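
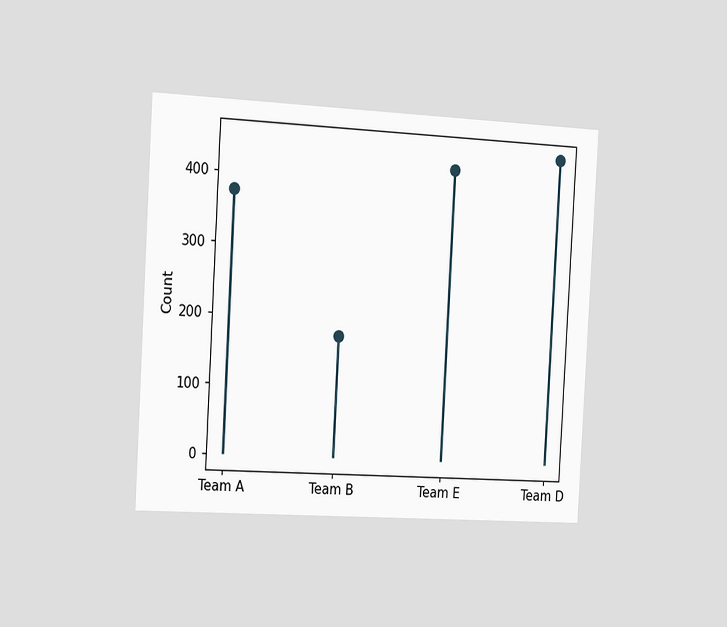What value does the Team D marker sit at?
450

The chart is tilted about 3° clockwise and viewed slightly from the left. The Team D marker sits at 450.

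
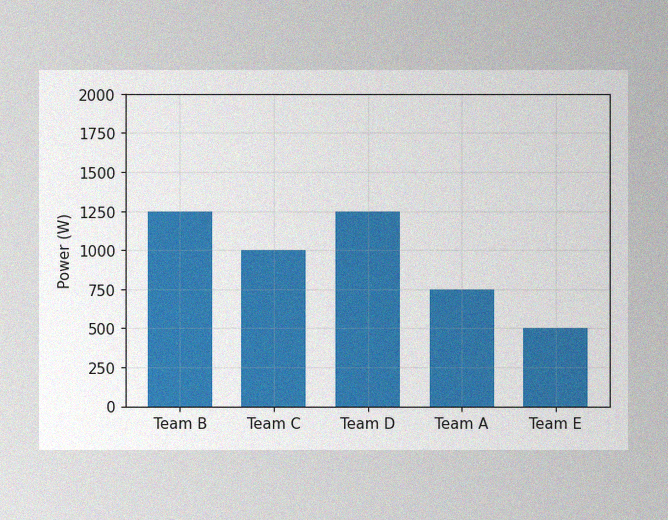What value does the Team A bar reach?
750W

The image has some photo noise and uneven lighting. Reading along the chart's y-axis, the Team A bar reaches 750W.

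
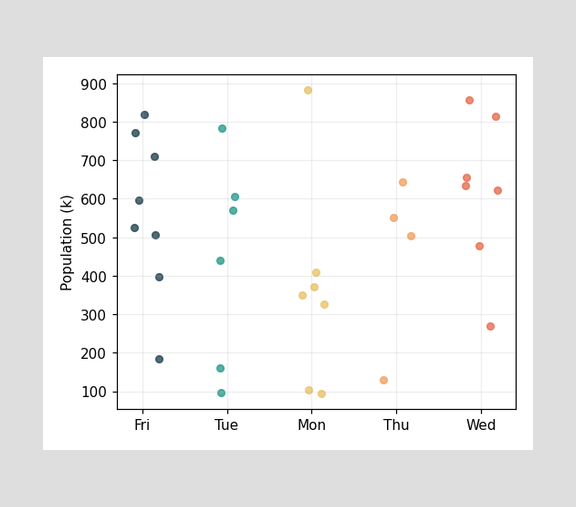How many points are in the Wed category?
7

Counting the markers in the Wed column gives 7.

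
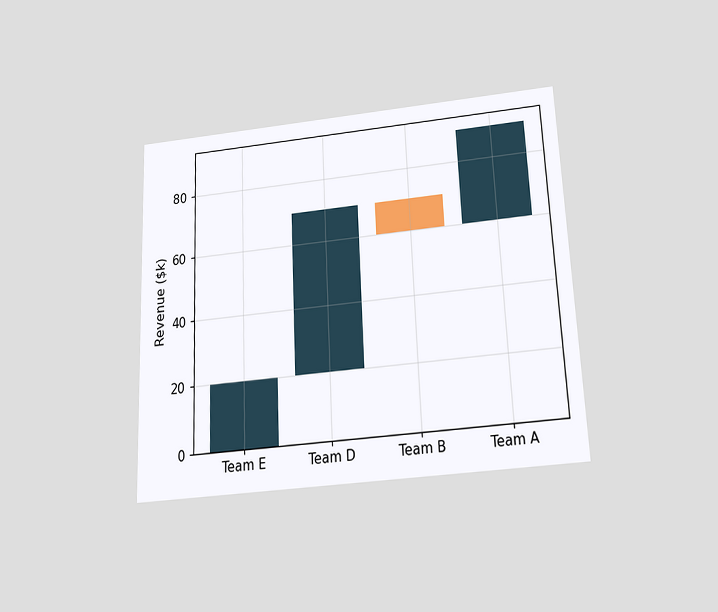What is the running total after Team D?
The chart is tilted about 2° counter-clockwise and viewed slightly from below. After Team D the running total reaches $70k.

$70k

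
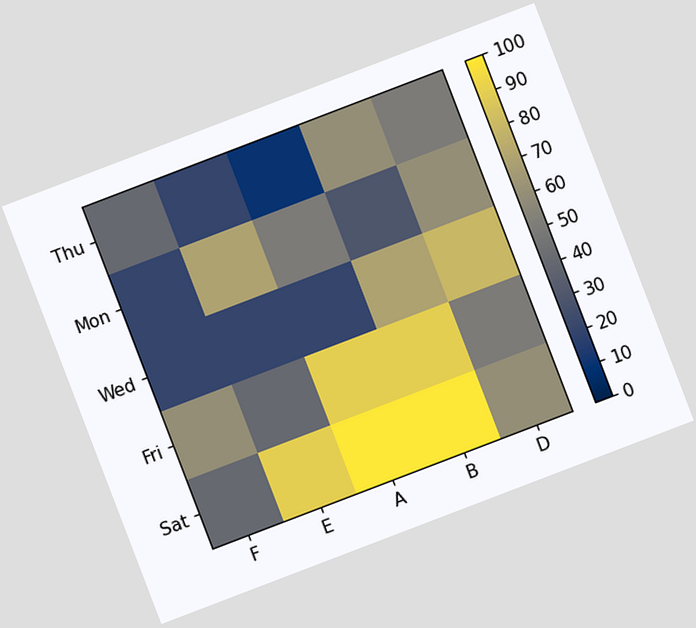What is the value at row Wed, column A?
20

The chart is tilted about 21° counter-clockwise. Matching cell (Wed, A) against the colorbar gives 20.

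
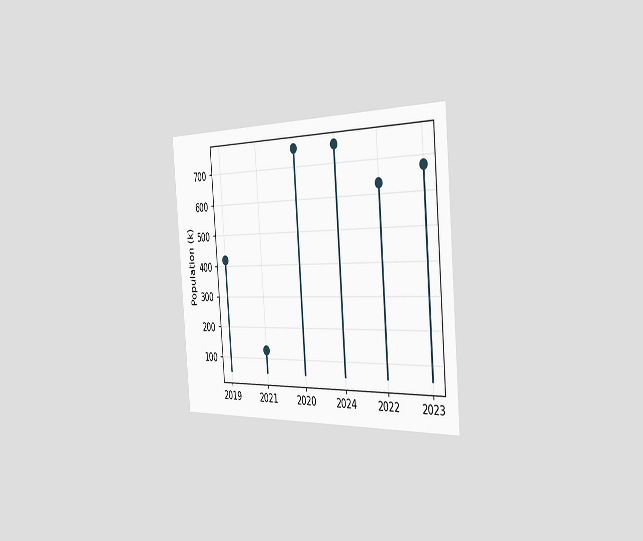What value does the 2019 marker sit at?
The chart is tilted about 5° counter-clockwise and viewed slightly from the right. The 2019 marker sits at 420k.

420k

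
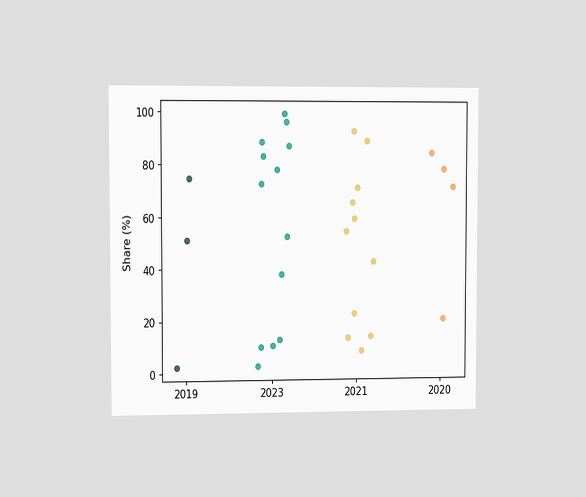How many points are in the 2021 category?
11

The chart is viewed slightly from the left. Counting the markers in the 2021 column gives 11.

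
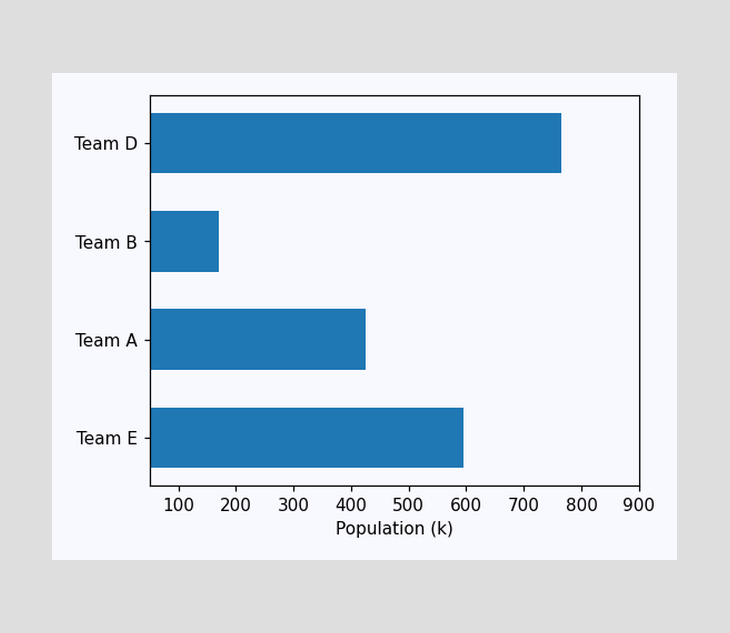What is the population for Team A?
425k

Reading along the chart's x-axis, the Team A bar reaches 425k.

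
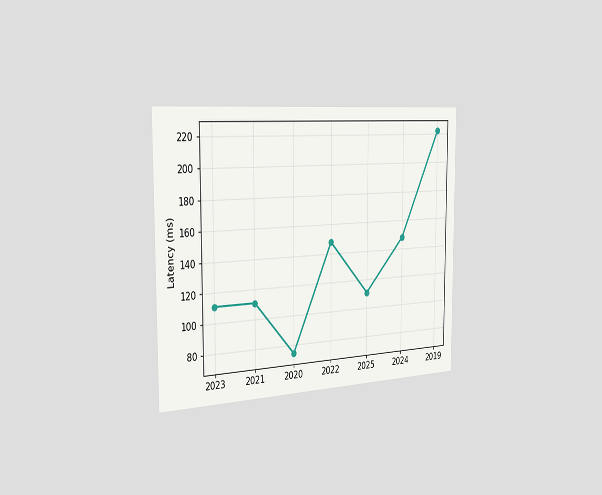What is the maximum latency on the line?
222ms

The chart is viewed slightly from the left. The highest point is at 2019, and reading across to the y-axis gives 222ms.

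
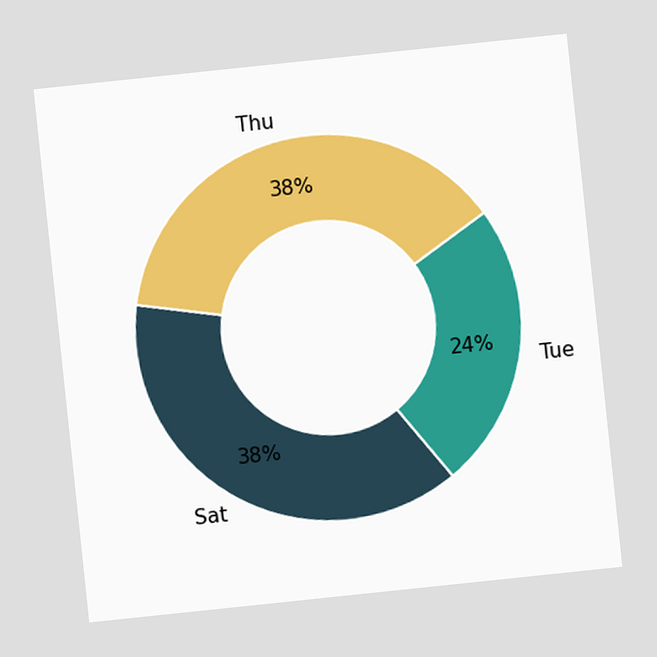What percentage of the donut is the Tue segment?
24%

The chart is tilted about 6° counter-clockwise. The Tue segment takes up 24% of the ring.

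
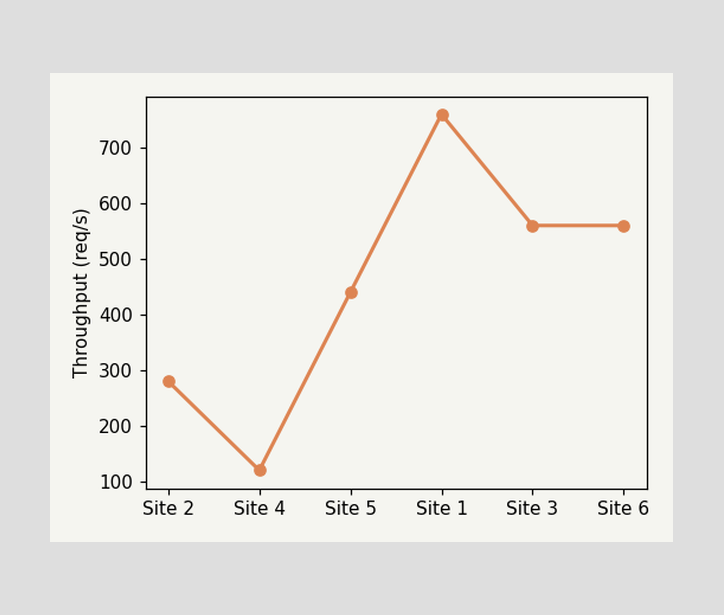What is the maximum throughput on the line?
The highest point is at Site 1, and reading across to the y-axis gives 760req/s.

760req/s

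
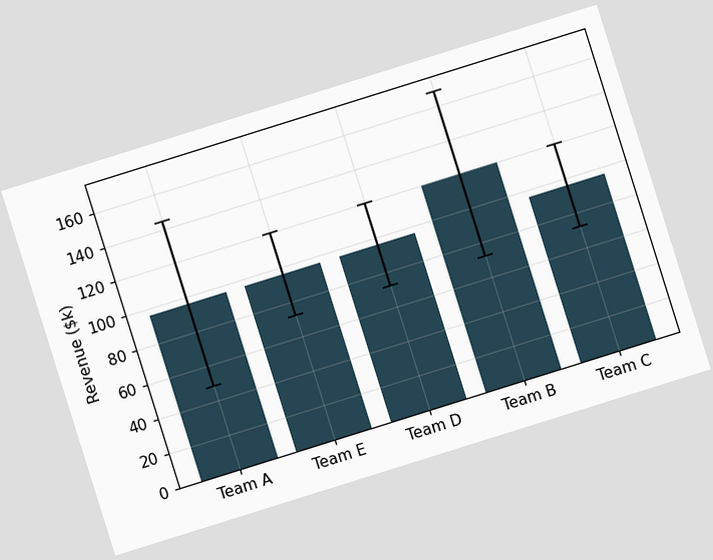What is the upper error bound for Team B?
The chart is tilted about 17° counter-clockwise. The Team B bar's upper whisker reaches $168k.

$168k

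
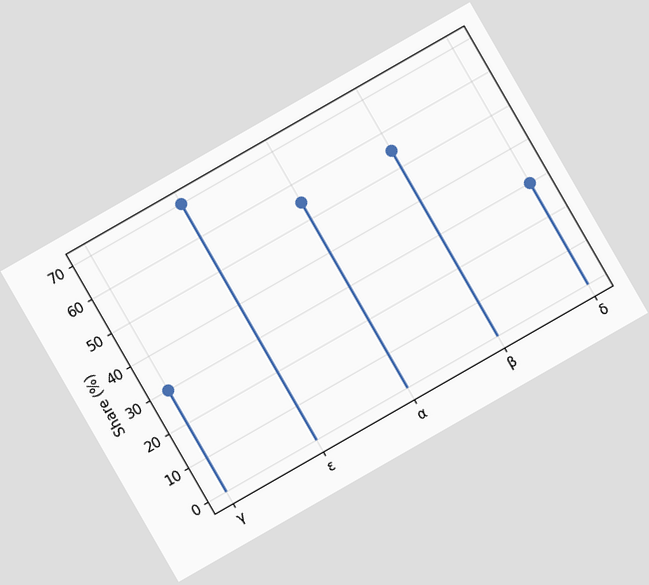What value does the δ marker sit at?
The chart is tilted about 30° counter-clockwise. The δ marker sits at 30%.

30%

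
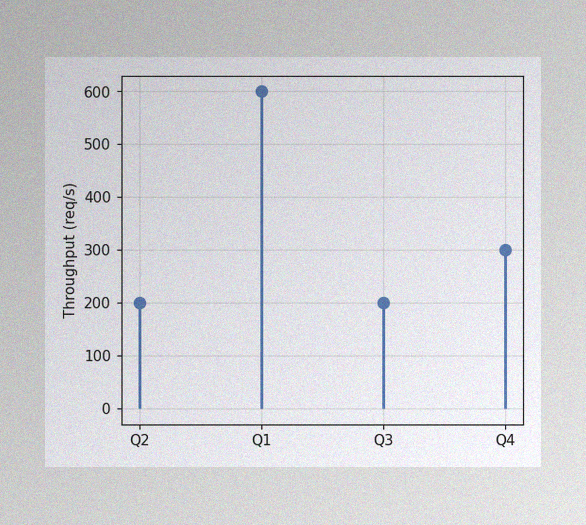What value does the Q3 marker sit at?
The image has some photo noise and uneven lighting. The Q3 marker sits at 200req/s.

200req/s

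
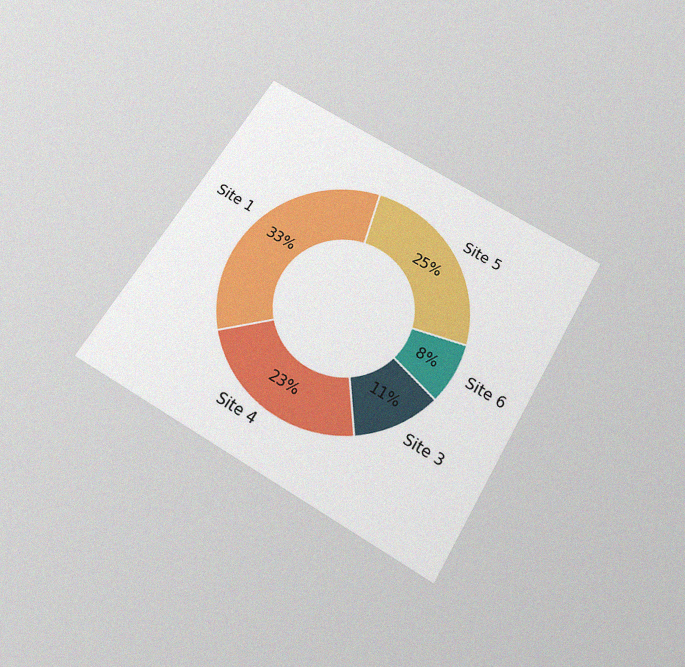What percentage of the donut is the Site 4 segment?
The chart is tilted about 31° clockwise and viewed slightly from below, with some photo noise. The Site 4 segment takes up 23% of the ring.

23%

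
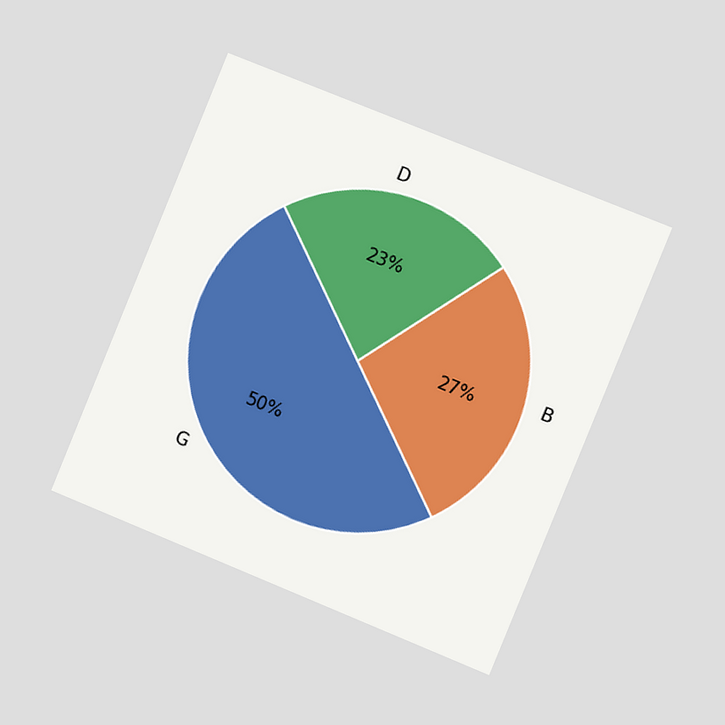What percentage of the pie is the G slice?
50%

The chart is tilted about 22° clockwise and viewed slightly from the right. The G slice takes up 50% of the pie.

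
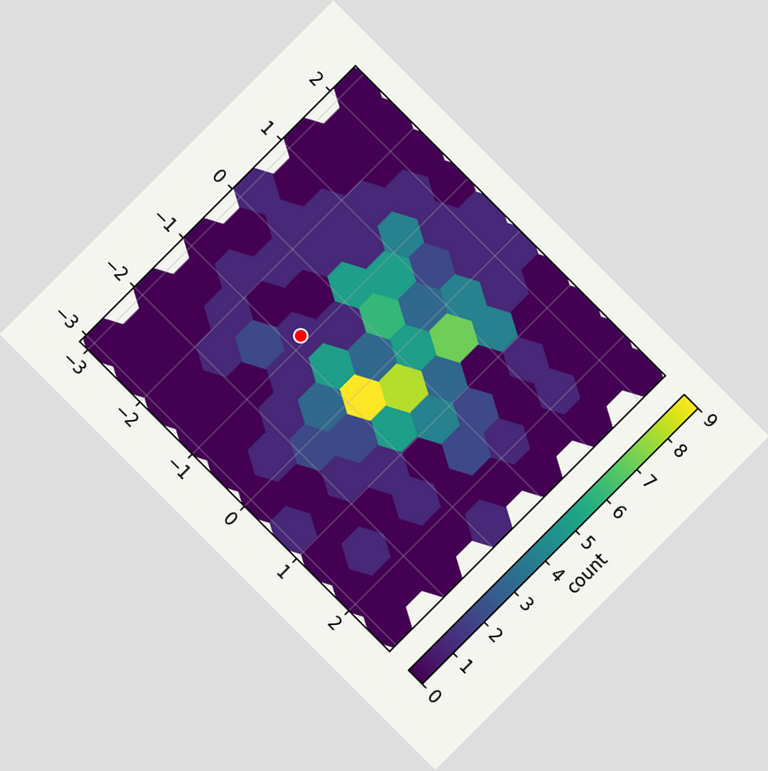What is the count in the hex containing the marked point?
The chart is tilted about 45° clockwise. The marked hex reads 1 on the colorbar.

1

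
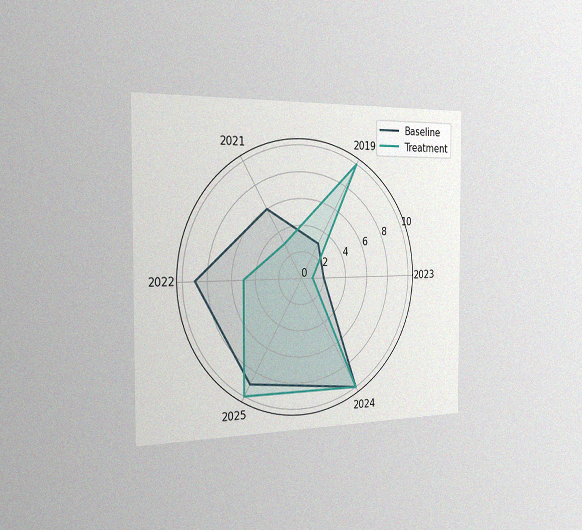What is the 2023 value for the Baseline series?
2

The chart is viewed slightly from the left, with some photo noise. On the 2023 axis, Baseline reaches 2.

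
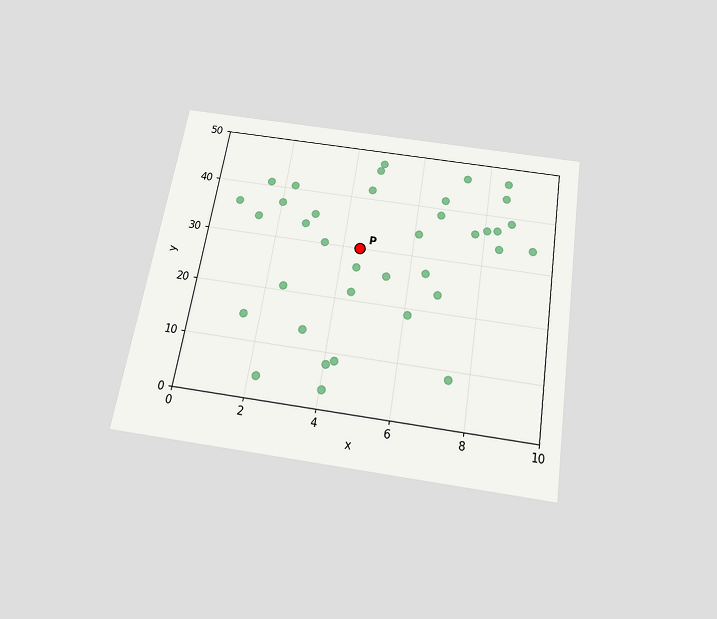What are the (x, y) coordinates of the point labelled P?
The chart is tilted about 9° clockwise and viewed slightly from below. Following the gridlines from P to each axis, P sits at (4.5, 30).

(4.5, 30)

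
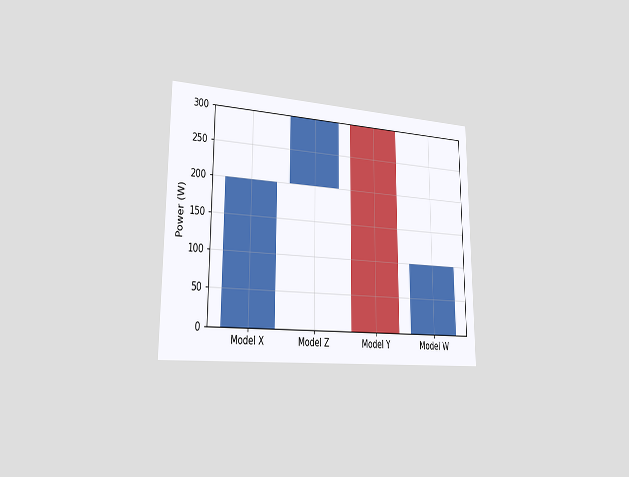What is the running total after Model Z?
The chart is viewed slightly from the left. After Model Z the running total reaches 300W.

300W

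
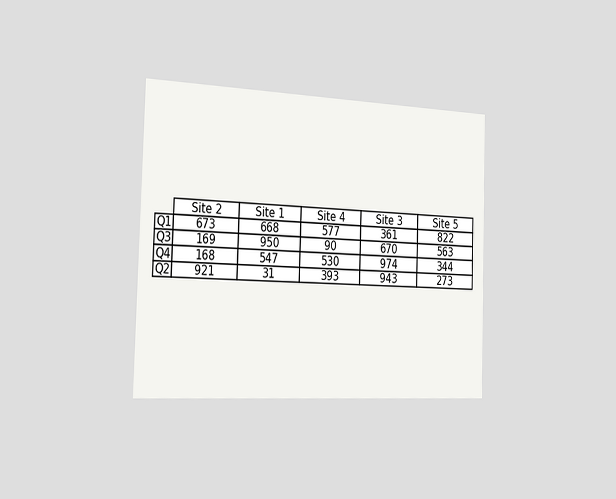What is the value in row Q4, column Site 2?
168

The chart is viewed slightly from the left. The (Q4, Site 2) cell reads 168.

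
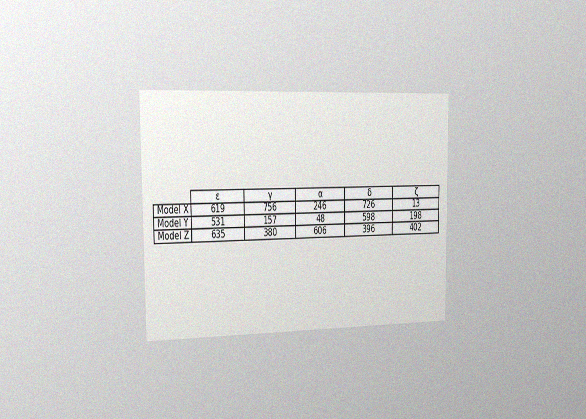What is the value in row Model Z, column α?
The chart is viewed slightly from the left, with some photo noise. The (Model Z, α) cell reads 606.

606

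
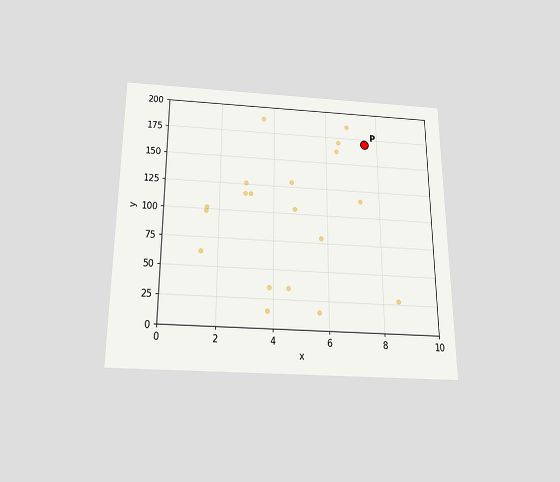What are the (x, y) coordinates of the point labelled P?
(7.5, 170)

The chart is viewed slightly from below. Following the gridlines from P to each axis, P sits at (7.5, 170).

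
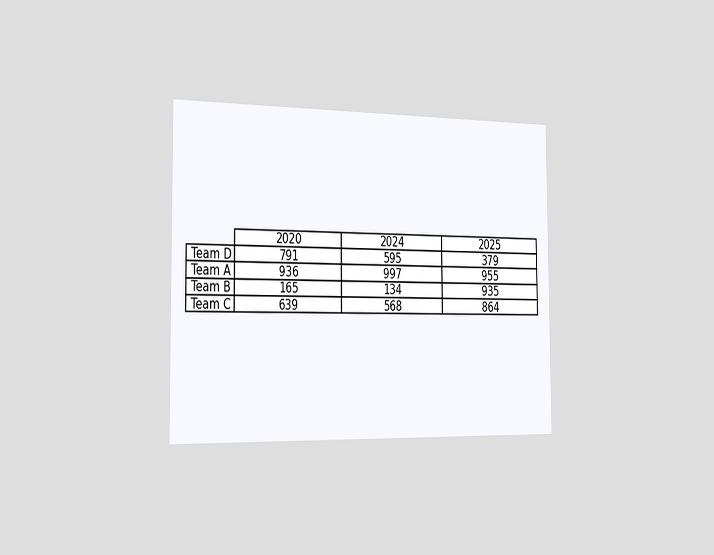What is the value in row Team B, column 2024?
134

The chart is viewed slightly from the left. The (Team B, 2024) cell reads 134.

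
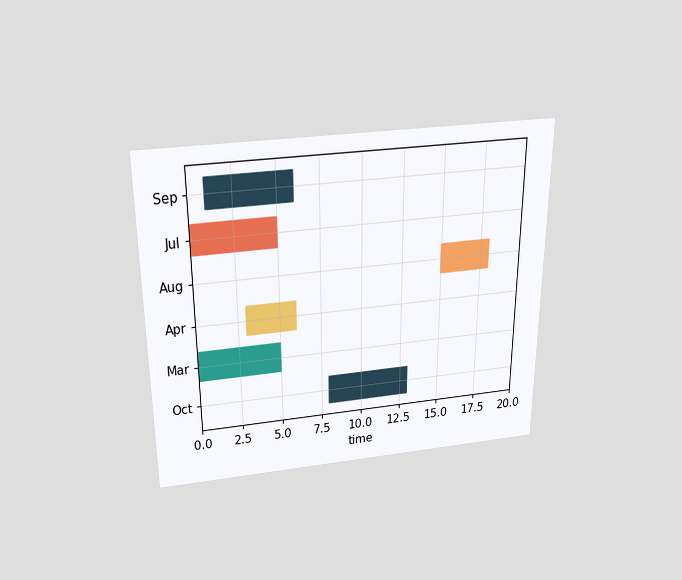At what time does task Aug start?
15

The chart is viewed slightly from above. The Aug bar begins at t=15.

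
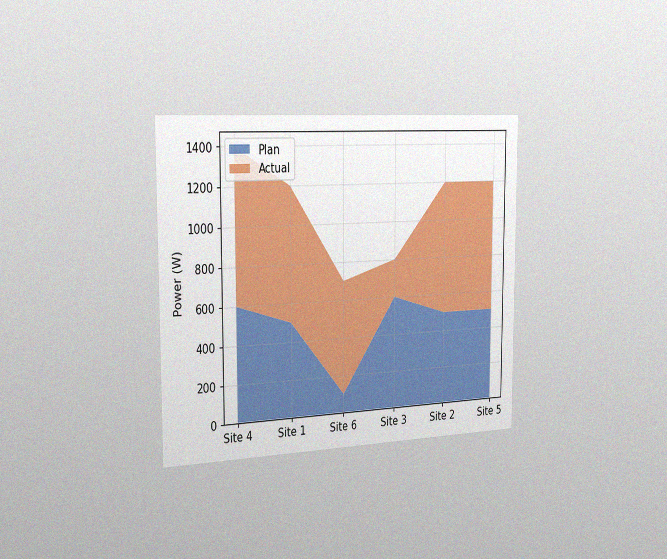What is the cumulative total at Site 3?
800W

The chart is viewed slightly from the left, with some photo noise. The stacked total at Site 3 reaches 800W.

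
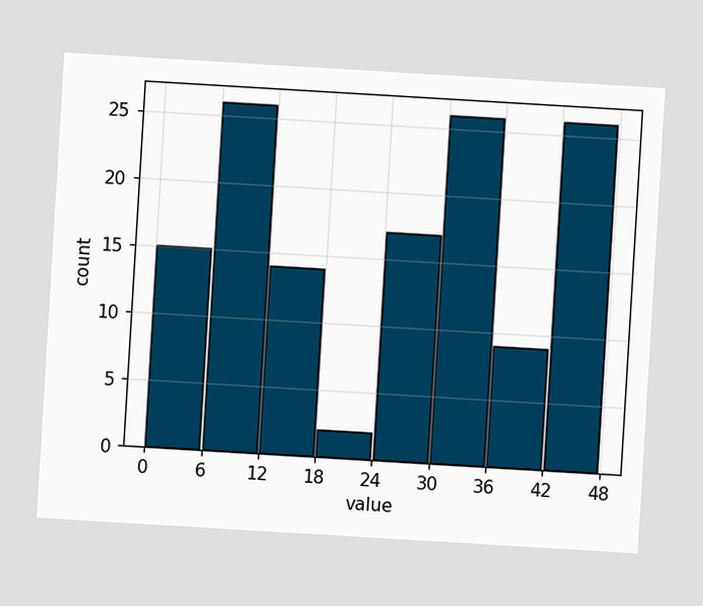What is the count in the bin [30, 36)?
26

The chart is tilted about 3° clockwise. The [30, 36) bin has height 26.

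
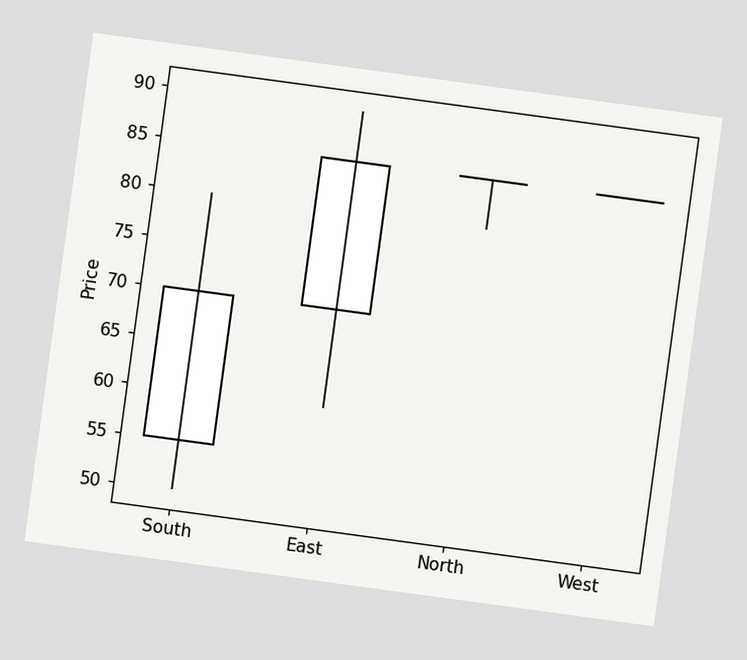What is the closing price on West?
The chart is tilted about 8° clockwise. The West candle closes at 85.

85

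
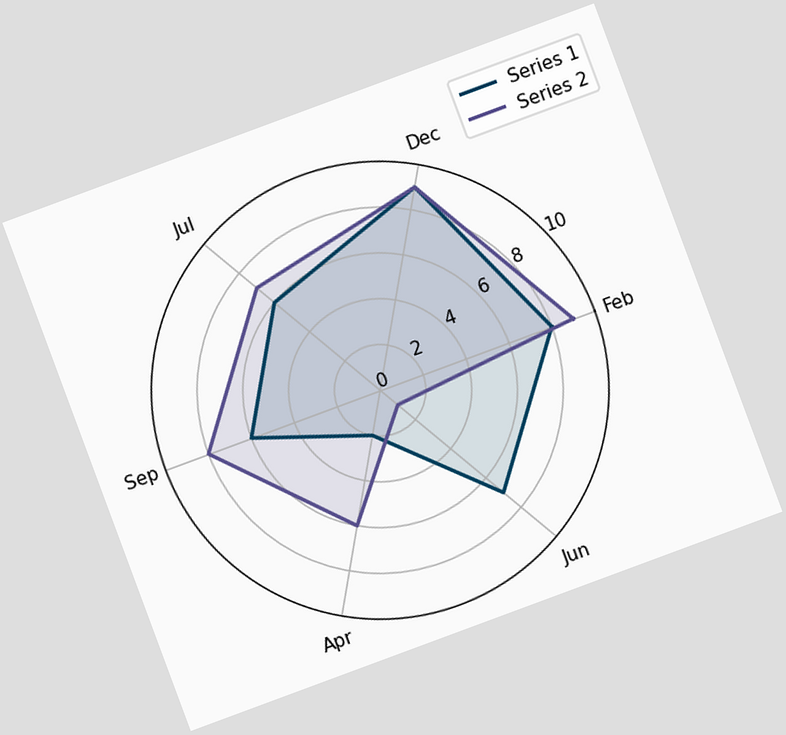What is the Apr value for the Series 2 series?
The chart is tilted about 20° counter-clockwise. On the Apr axis, Series 2 reaches 6.

6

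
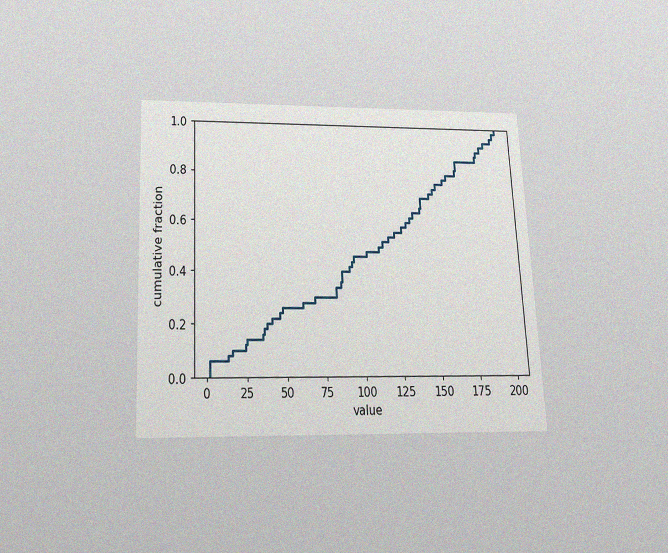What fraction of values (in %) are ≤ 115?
52%

The chart is tilted about 3° counter-clockwise and viewed slightly from below, with some photo noise. At x=115 the ECDF step is at 52%.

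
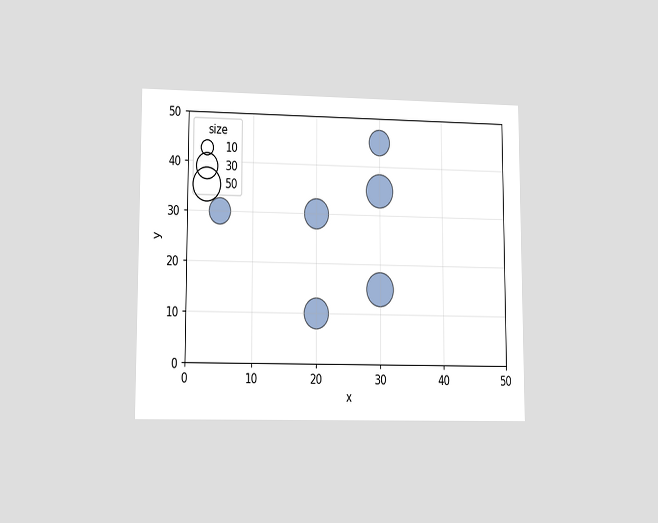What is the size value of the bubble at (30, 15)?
The chart is viewed at a slight angle. Matching the bubble at (30, 15) against the size legend gives 50.

50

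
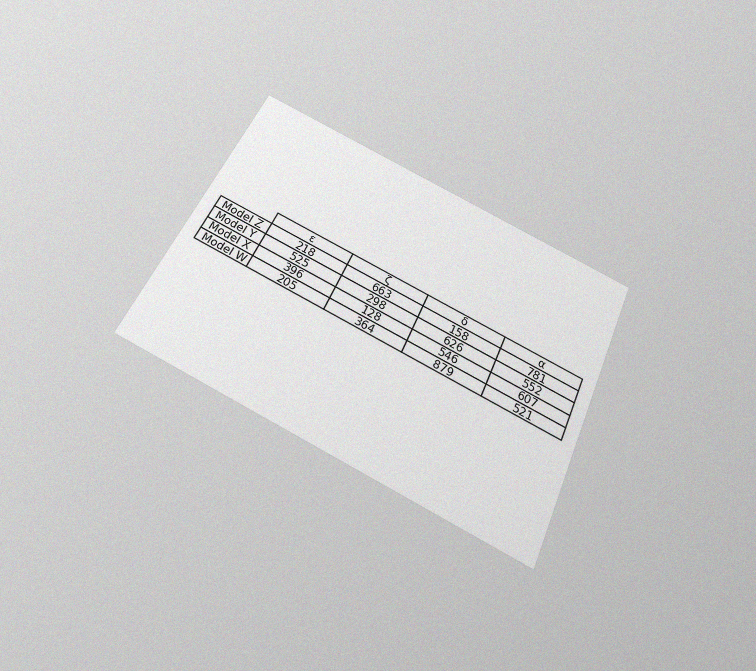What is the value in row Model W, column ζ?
364

The chart is tilted about 24° clockwise and viewed slightly from below, with some photo noise. The (Model W, ζ) cell reads 364.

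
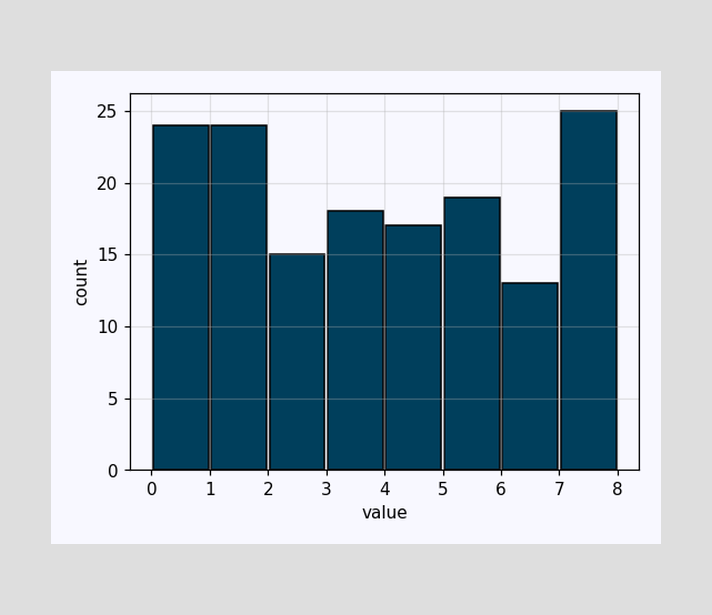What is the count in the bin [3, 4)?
The [3, 4) bin has height 18.

18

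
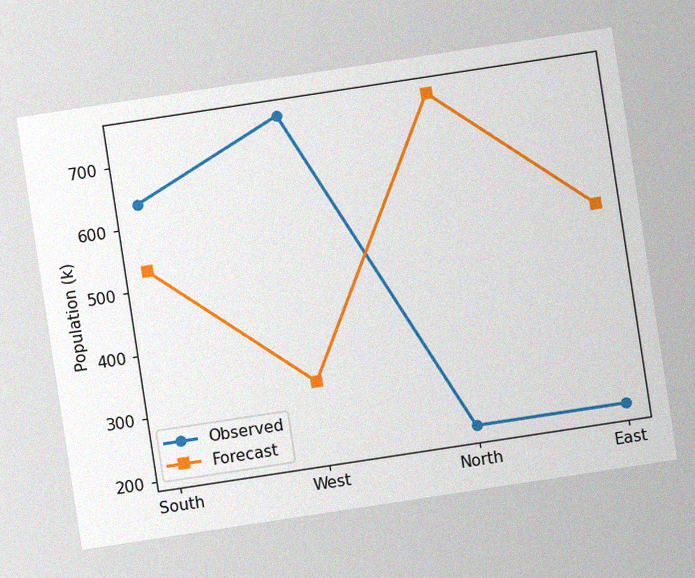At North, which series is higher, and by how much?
Forecast, by 530k

The chart is tilted about 9° counter-clockwise, with some photo noise. At North, Forecast sits above the other line by 530k.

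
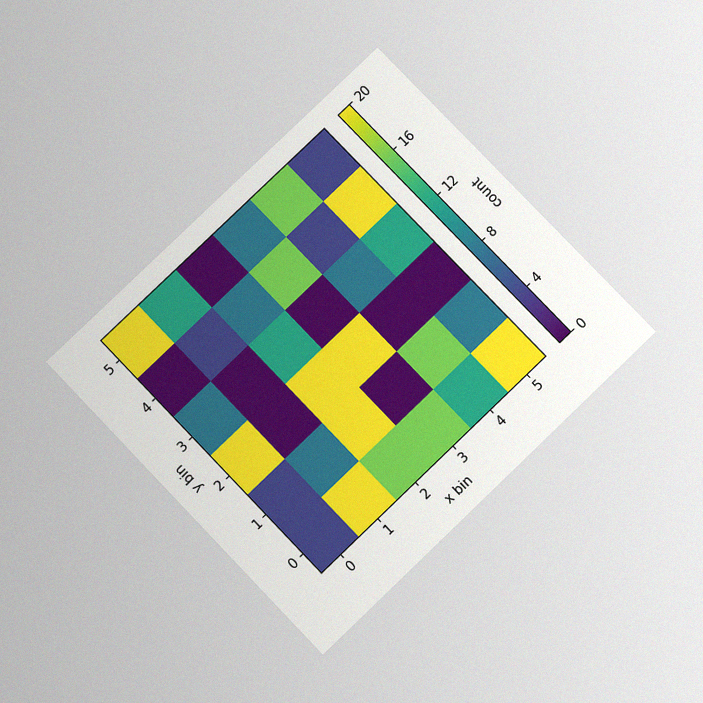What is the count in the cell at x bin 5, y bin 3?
12

The chart is tilted about 44° counter-clockwise and viewed at a slight angle, with some photo noise. Matching the cell (5, 3) against the colorbar gives 12.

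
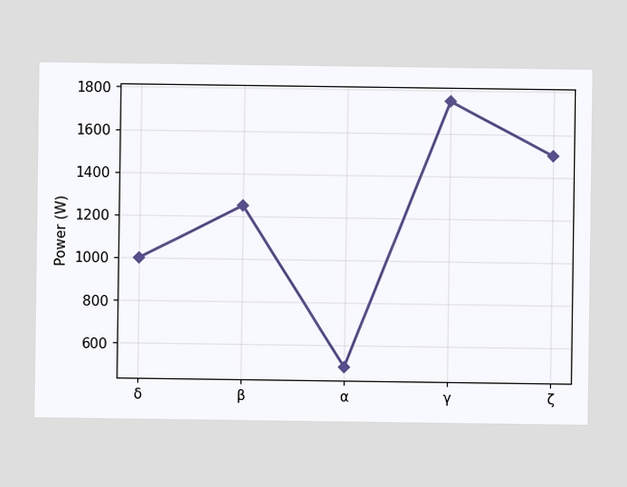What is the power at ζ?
1500W

At ζ, the line is at 1500W.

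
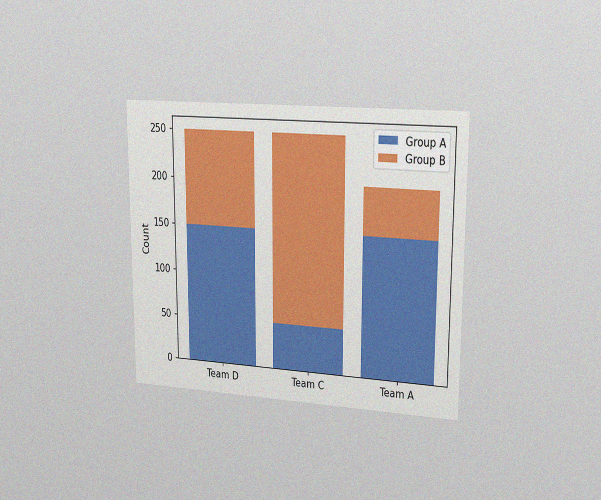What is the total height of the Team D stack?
The chart is viewed slightly from the right, with some photo noise. The Team D stack's top reaches 250 on the y-axis.

250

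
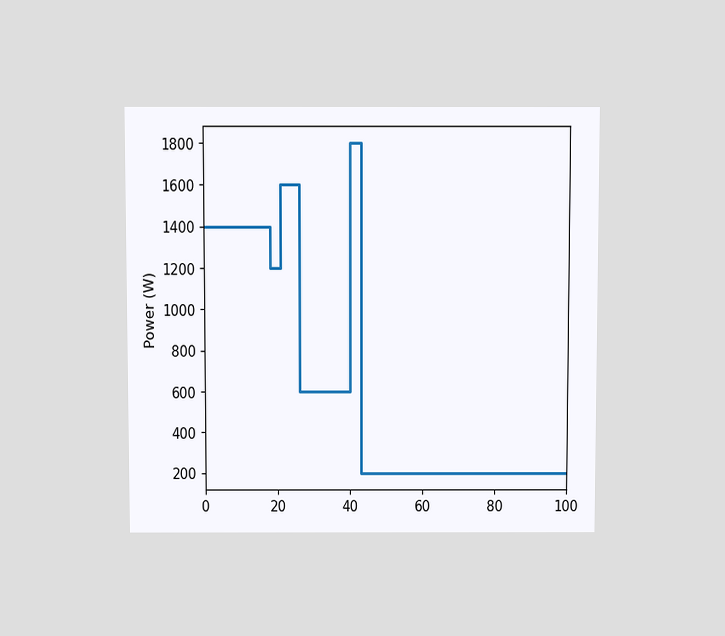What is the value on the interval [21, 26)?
The chart is viewed slightly from above. On [21, 26) the step sits at 1600W.

1600W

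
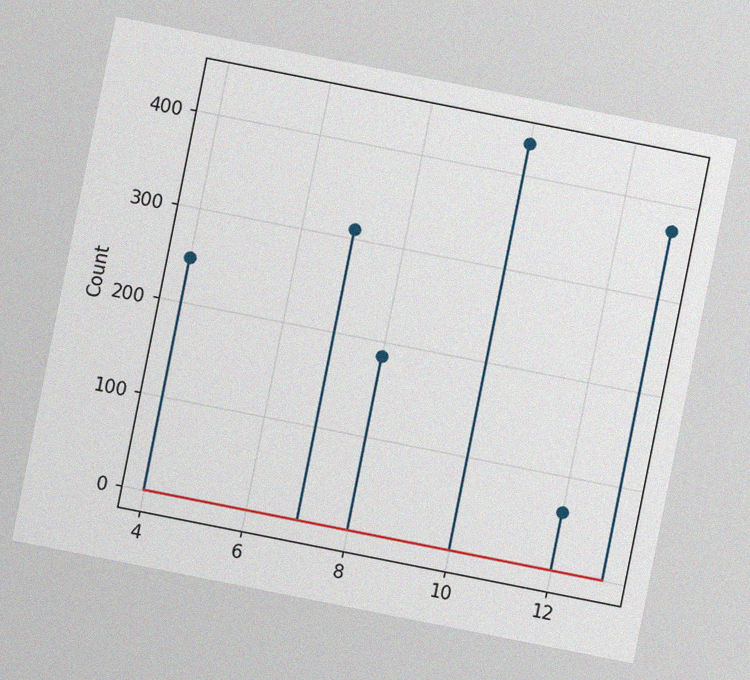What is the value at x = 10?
434

The chart is tilted about 11° clockwise, with some photo noise. The stem at x=10 reaches 434.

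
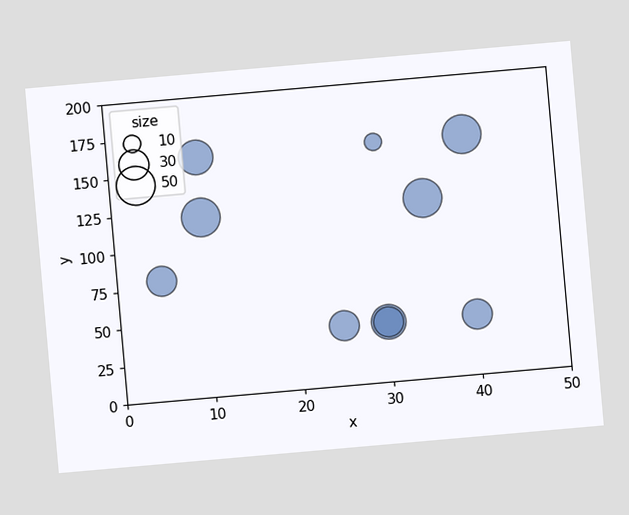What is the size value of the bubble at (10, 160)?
40

The chart is tilted about 5° counter-clockwise. Matching the bubble at (10, 160) against the size legend gives 40.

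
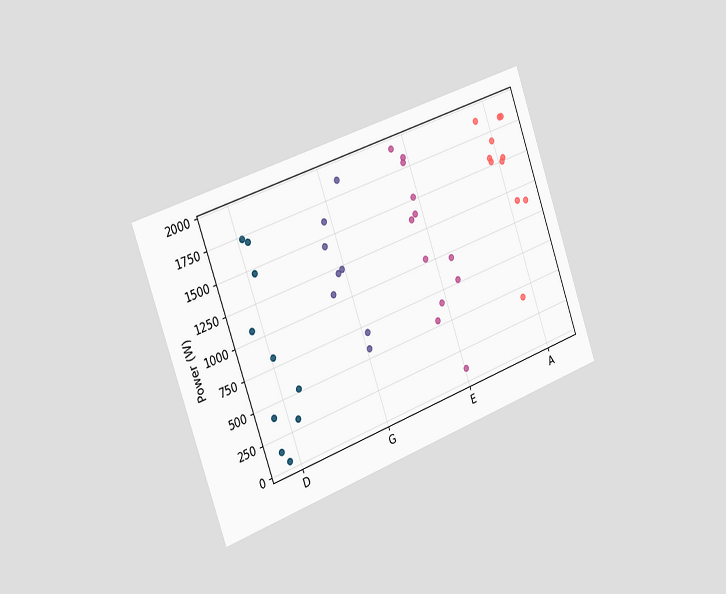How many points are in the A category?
The chart is tilted about 20° counter-clockwise and viewed slightly from the left. Counting the markers in the A column gives 11.

11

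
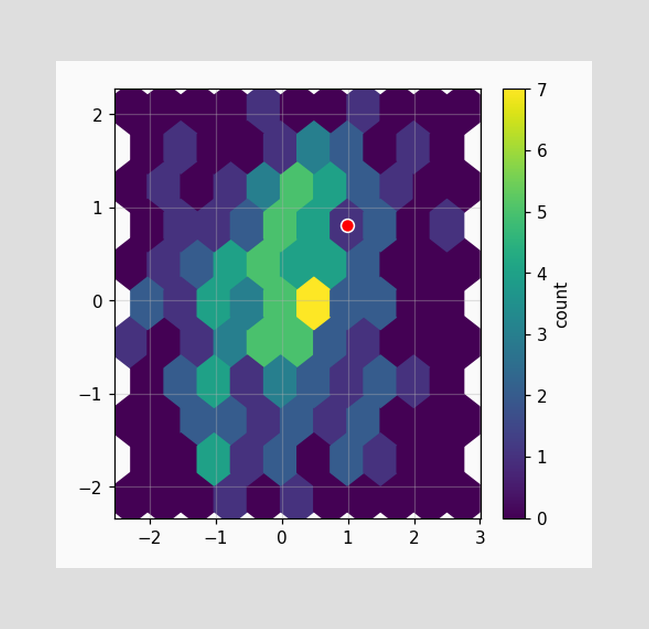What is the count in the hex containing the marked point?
1

The marked hex reads 1 on the colorbar.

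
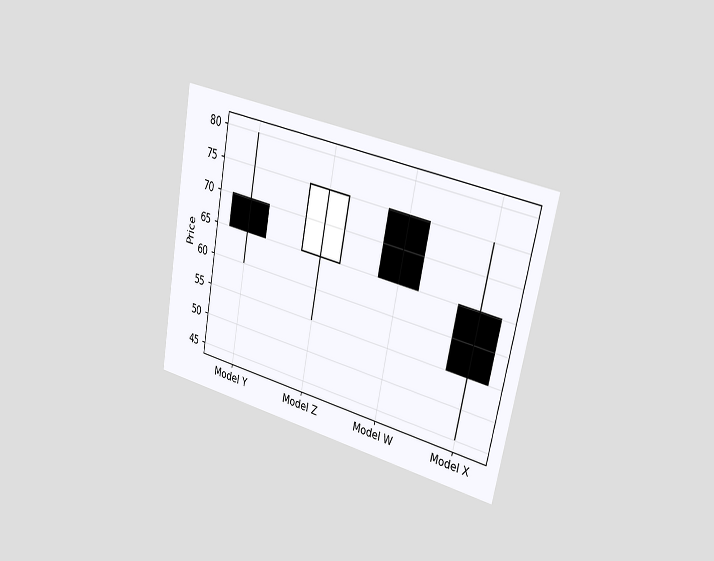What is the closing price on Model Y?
65

The chart is tilted about 11° clockwise and viewed slightly from the right. The Model Y candle closes at 65.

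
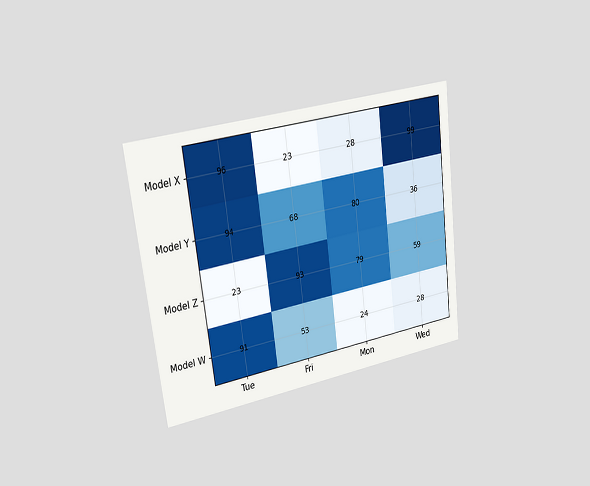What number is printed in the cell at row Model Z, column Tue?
The chart is tilted about 7° counter-clockwise and viewed slightly from the left. The (Model Z, Tue) cell reads 23.

23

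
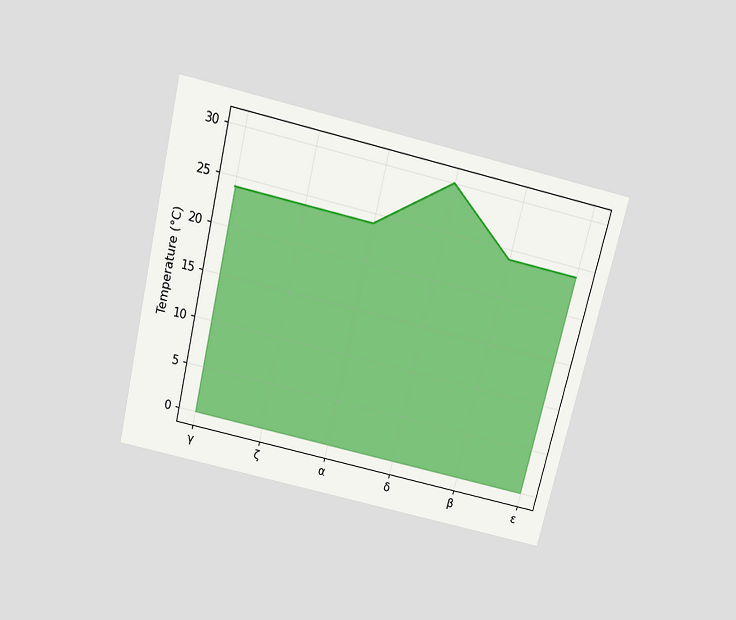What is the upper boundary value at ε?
24°C

The chart is tilted about 13° clockwise and viewed slightly from above. At ε the upper boundary is at 24°C.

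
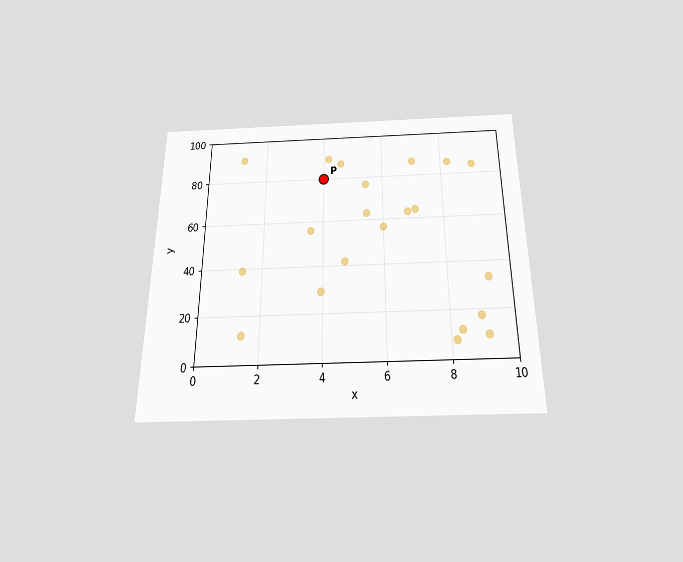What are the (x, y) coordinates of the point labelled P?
(4, 80)

The chart is viewed slightly from below. Following the gridlines from P to each axis, P sits at (4, 80).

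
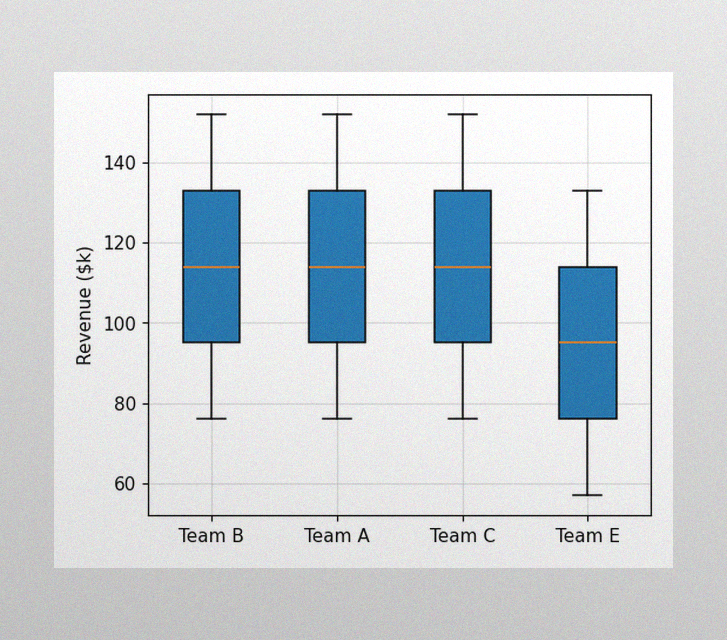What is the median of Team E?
The image has some photo noise and uneven lighting. The median line in the Team E box sits at $95k.

$95k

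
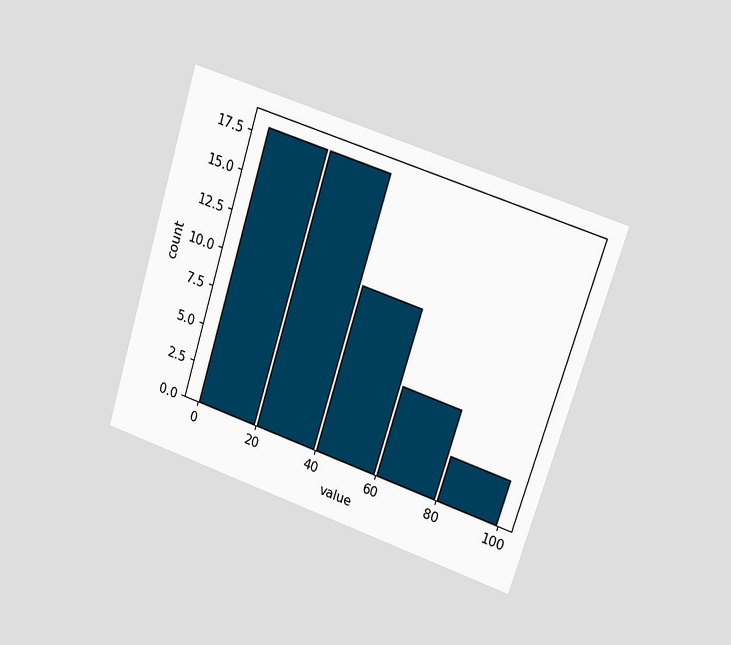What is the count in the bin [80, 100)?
3

The chart is tilted about 18° clockwise and viewed at a slight angle. The [80, 100) bin has height 3.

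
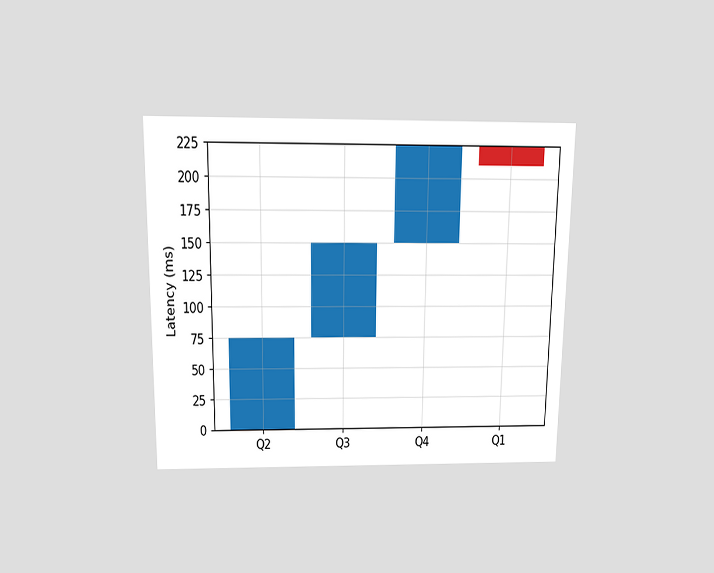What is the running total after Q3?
150ms

The chart is viewed slightly from above. After Q3 the running total reaches 150ms.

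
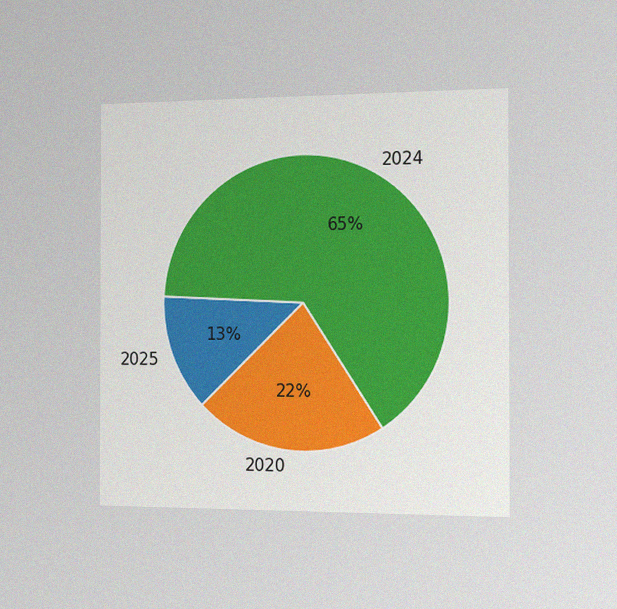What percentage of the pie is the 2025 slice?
13%

The chart is viewed slightly from the right, with some photo noise. The 2025 slice takes up 13% of the pie.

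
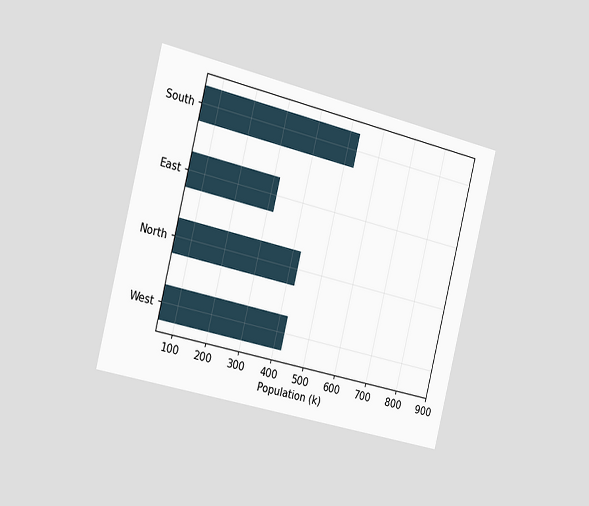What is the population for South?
530k

The chart is tilted about 14° clockwise and viewed slightly from the left. Reading along the chart's x-axis, the South bar reaches 530k.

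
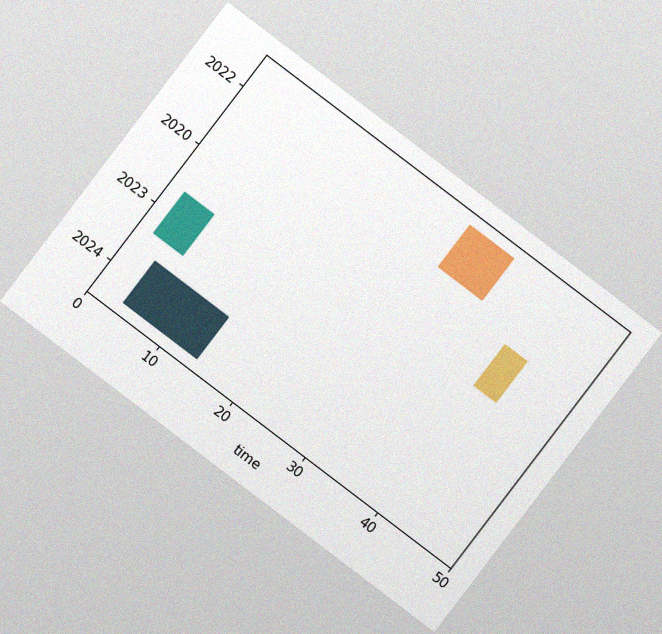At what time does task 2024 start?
4

The chart is tilted about 37° clockwise, with some photo noise. The 2024 bar begins at t=4.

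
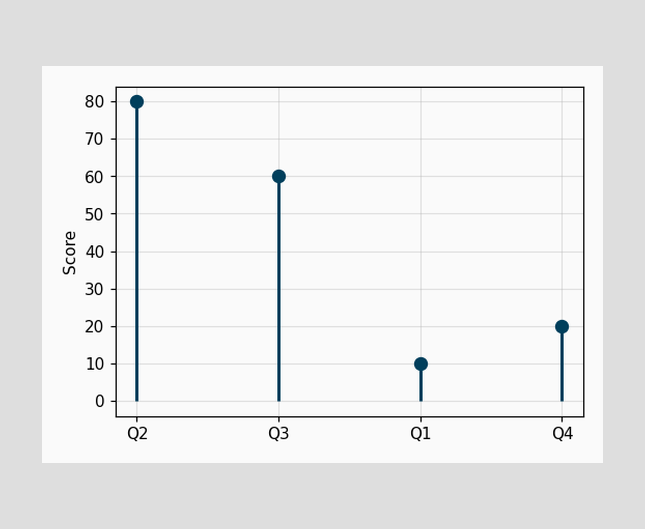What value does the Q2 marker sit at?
80

The Q2 marker sits at 80.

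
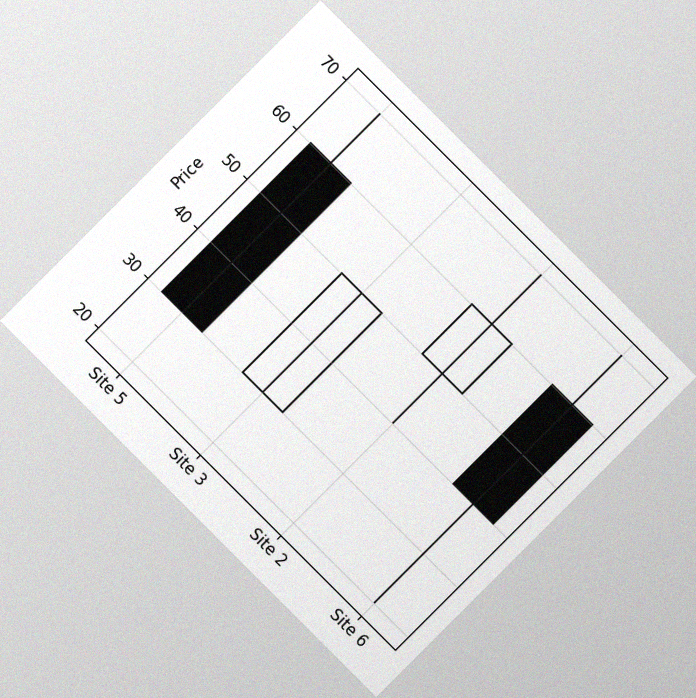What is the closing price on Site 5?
The chart is tilted about 45° clockwise, with some photo noise. The Site 5 candle closes at 30.

30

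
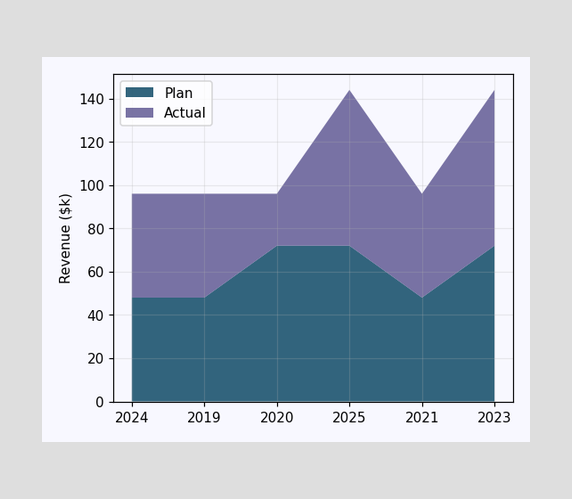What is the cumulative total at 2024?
The stacked total at 2024 reaches $96k.

$96k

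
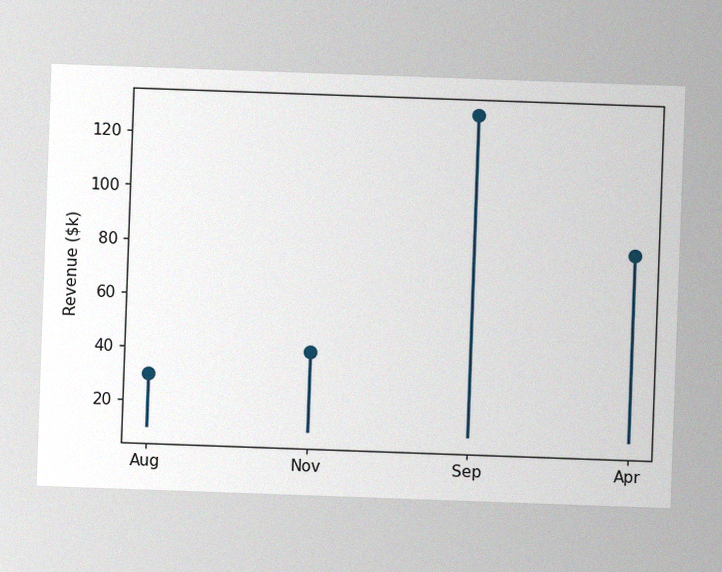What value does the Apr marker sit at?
$80k

The chart is tilted about 2° clockwise, with some photo noise. The Apr marker sits at $80k.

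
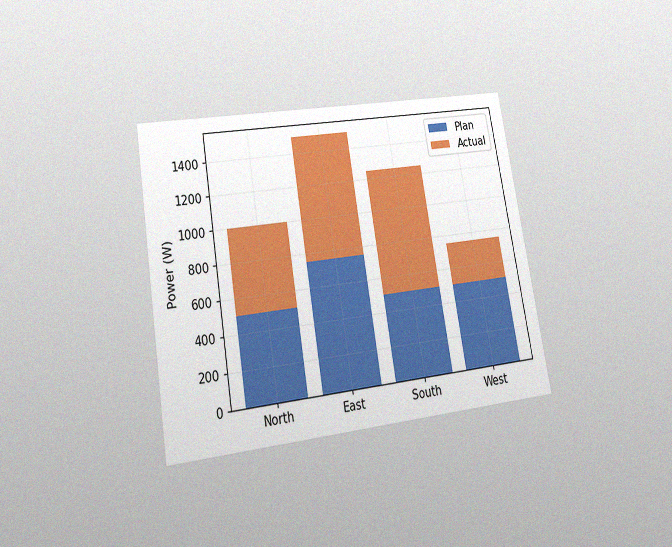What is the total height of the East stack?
1500W

The chart is tilted about 9° counter-clockwise and viewed at a slight angle, with some photo noise. The East stack's top reaches 1500W on the y-axis.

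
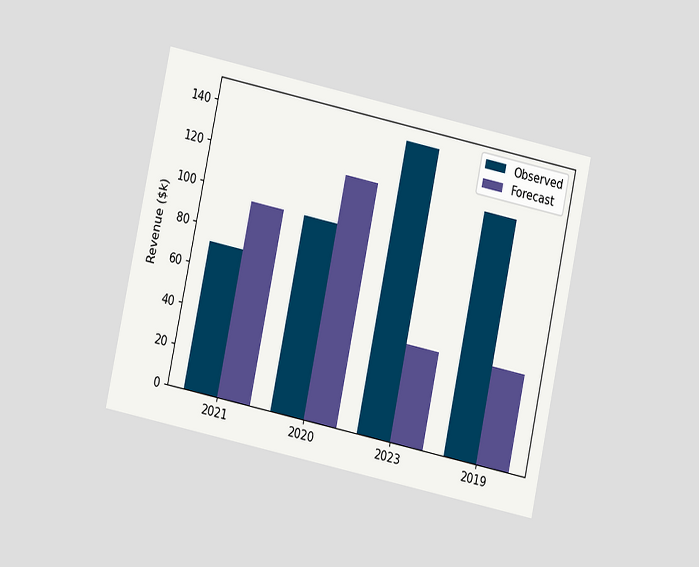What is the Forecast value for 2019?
The chart is tilted about 12° clockwise and viewed at a slight angle. The Forecast bar at 2019 reaches $48k on the y-axis.

$48k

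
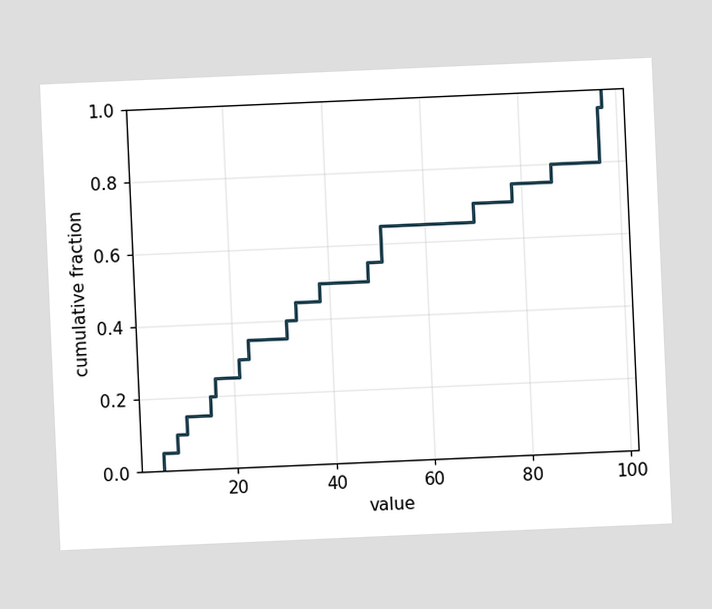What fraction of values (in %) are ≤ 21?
30%

The chart is tilted about 3° counter-clockwise. At x=21 the ECDF step is at 30%.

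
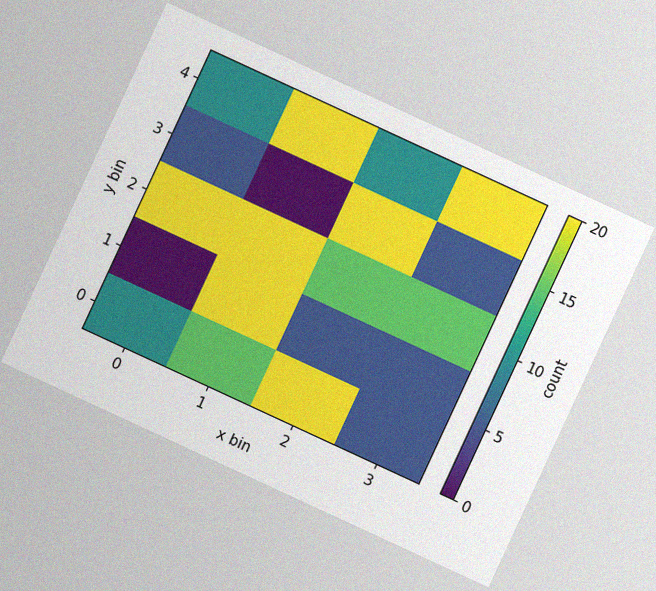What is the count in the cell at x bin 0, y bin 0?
10

The chart is tilted about 25° clockwise, with some photo noise. Matching the cell (0, 0) against the colorbar gives 10.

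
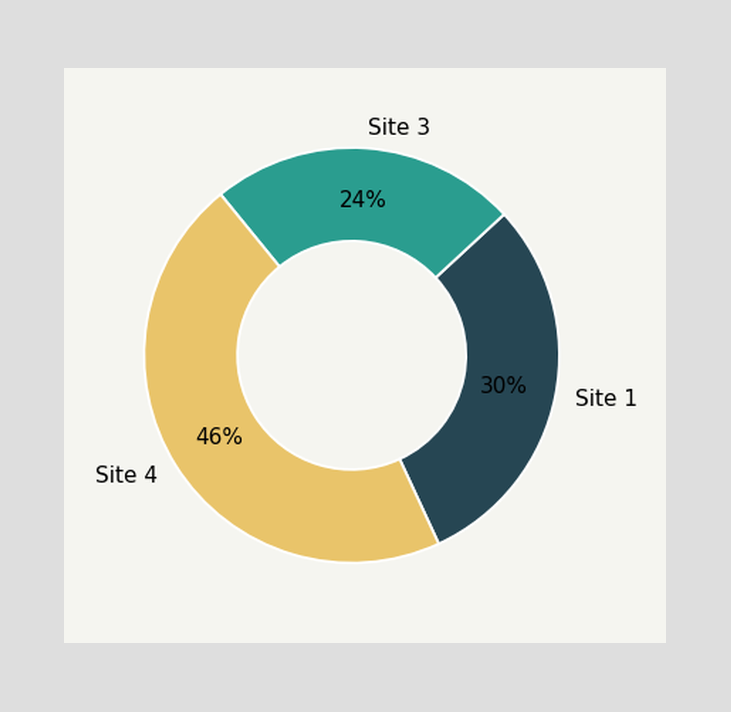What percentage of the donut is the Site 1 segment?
30%

The Site 1 segment takes up 30% of the ring.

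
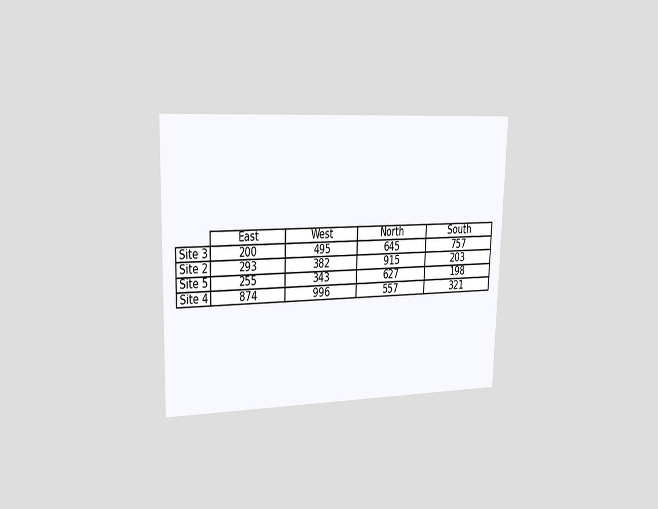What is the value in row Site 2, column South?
The chart is viewed slightly from the left. The (Site 2, South) cell reads 203.

203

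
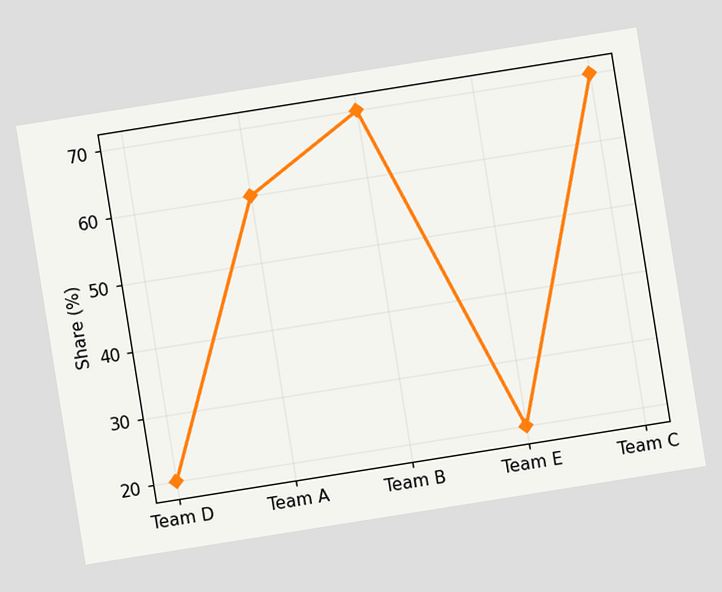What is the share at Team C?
The chart is tilted about 9° counter-clockwise. At Team C, the line is at 70%.

70%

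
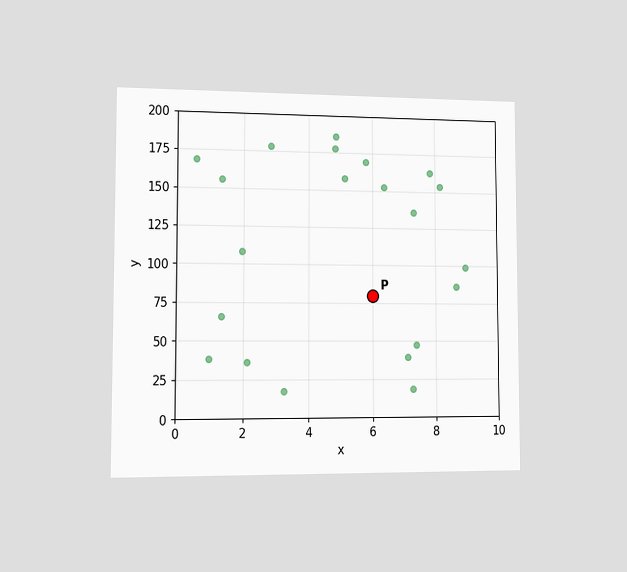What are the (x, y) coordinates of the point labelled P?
(6, 80)

The chart is viewed slightly from the left. Following the gridlines from P to each axis, P sits at (6, 80).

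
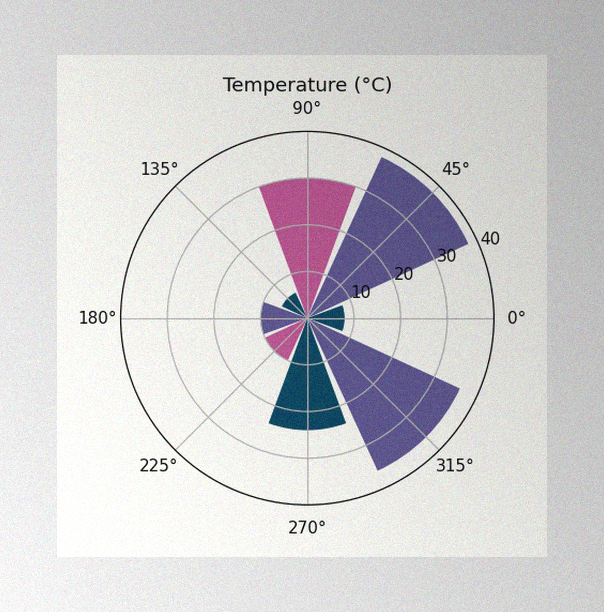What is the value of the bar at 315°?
36°C

The image has some photo noise and uneven lighting. The bar at 315° reaches 36°C on the radial axis.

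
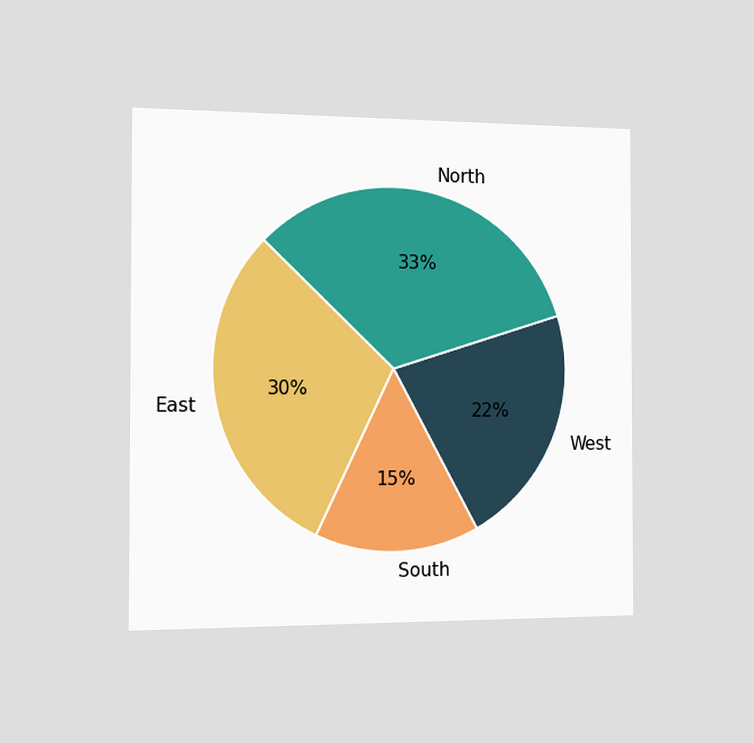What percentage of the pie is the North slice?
The chart is viewed slightly from the left. The North slice takes up 33% of the pie.

33%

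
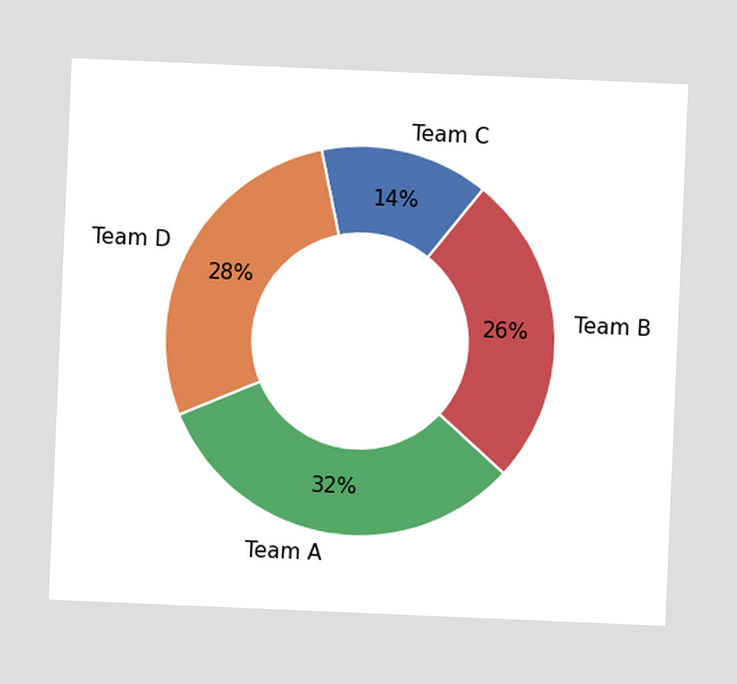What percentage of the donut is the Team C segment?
14%

The chart is tilted about 2° clockwise. The Team C segment takes up 14% of the ring.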